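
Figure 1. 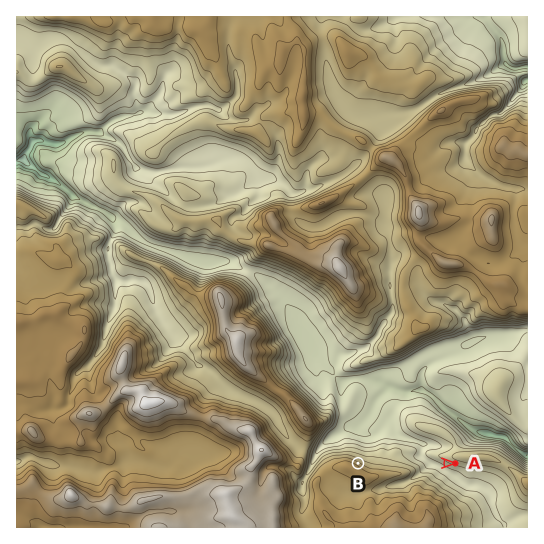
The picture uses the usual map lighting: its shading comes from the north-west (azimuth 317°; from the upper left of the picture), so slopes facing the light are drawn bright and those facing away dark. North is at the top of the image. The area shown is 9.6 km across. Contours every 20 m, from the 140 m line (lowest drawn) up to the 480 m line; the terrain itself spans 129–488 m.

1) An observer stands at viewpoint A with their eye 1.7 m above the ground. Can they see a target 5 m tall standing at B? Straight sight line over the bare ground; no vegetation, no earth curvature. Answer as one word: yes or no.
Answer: yes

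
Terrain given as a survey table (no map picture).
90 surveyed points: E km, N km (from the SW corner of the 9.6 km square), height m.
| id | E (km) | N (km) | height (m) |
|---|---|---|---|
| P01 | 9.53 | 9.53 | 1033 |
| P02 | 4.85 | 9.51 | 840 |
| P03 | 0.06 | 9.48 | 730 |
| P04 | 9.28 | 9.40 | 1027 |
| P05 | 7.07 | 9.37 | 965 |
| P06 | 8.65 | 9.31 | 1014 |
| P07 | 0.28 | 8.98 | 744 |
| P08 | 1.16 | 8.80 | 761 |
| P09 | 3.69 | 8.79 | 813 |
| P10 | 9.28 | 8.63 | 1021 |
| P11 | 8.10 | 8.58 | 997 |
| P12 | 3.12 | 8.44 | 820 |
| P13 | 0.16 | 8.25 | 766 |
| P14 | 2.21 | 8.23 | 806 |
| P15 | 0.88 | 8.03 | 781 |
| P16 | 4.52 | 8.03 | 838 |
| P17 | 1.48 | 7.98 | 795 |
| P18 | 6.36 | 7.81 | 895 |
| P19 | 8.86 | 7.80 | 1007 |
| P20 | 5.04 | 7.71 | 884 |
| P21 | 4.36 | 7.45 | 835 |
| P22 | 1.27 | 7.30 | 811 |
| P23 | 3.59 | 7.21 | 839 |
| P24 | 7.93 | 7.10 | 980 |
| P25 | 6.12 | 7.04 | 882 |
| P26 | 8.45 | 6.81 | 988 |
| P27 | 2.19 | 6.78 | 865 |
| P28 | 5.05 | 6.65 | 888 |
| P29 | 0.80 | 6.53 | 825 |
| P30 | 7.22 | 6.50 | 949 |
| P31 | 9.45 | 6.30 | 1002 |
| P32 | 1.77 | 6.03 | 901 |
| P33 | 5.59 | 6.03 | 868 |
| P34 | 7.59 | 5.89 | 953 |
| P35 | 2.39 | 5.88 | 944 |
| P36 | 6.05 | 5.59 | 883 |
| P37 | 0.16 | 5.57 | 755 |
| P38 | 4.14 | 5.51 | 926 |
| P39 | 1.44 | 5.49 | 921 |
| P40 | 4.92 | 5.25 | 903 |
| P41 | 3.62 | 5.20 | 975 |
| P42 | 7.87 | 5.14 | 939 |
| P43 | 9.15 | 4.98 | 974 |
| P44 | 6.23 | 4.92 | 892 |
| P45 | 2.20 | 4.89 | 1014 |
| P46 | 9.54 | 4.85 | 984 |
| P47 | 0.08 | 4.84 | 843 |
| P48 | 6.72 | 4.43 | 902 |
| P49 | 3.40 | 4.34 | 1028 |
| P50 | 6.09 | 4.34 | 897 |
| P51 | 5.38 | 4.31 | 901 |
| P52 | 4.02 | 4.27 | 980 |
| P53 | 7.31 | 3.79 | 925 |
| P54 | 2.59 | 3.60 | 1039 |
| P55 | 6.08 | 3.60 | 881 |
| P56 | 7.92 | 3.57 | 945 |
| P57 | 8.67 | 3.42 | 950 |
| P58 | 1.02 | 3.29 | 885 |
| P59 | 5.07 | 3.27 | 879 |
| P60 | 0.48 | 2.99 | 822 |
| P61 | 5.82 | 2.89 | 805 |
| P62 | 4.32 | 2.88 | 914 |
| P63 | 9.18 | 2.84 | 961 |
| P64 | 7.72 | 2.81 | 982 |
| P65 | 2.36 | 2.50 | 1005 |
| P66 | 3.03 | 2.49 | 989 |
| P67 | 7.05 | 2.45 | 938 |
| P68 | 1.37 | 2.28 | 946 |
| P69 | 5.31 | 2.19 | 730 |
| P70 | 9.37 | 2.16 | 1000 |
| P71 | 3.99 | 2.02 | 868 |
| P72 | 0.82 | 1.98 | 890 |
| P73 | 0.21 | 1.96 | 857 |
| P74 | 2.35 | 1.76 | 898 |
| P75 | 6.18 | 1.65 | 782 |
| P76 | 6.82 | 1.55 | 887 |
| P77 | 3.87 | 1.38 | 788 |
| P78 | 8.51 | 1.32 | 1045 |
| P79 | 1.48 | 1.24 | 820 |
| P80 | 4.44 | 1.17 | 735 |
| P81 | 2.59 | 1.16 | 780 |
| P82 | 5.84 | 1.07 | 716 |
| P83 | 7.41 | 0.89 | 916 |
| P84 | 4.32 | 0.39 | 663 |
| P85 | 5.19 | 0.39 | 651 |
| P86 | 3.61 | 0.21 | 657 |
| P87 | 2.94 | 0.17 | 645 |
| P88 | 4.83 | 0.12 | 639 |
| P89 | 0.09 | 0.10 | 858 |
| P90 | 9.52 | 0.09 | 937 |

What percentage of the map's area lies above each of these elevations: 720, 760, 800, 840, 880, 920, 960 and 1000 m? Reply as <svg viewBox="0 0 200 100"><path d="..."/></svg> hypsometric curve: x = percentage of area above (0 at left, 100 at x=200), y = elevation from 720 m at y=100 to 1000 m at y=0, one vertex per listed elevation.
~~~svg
<svg viewBox="0 0 200 100"><path d="M189 100l-9-14-14-15-24-14-25-14-34-14-29-15-32-14"/></svg>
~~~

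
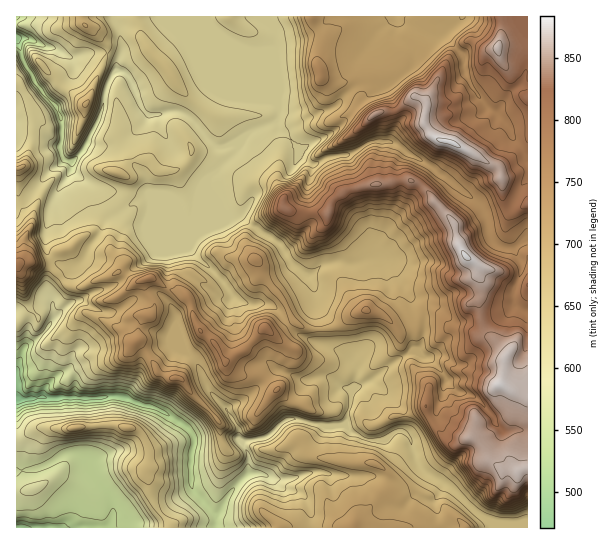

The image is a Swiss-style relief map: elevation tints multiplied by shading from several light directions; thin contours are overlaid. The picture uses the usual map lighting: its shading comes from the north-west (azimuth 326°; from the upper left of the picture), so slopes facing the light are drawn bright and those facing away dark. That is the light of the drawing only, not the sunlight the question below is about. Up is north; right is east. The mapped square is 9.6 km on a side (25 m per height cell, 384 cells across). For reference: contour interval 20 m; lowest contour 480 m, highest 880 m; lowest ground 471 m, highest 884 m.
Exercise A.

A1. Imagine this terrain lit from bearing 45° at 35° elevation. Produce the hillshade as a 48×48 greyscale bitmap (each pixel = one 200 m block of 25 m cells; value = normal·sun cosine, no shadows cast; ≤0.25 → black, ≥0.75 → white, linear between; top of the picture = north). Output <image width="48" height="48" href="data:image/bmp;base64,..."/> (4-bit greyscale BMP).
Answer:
<image width="48" height="48" href="data:image/bmp;base64,Qk32BAAAAAAAAHYAAAAoAAAAMAAAADAAAAABAAQAAAAAAIAEAAATCwAAEwsAABAAAAAAAAAAAAAAABEREQAiIiIAMzMzAERERABVVVUAZmZmAHd3dwCIiIgAmZmZAKqqqgC7u7sAzMzMAN3d3QDu7u4A////AFZ4iJmZlza93Kl0N7y6mau6qrqrnPyGaHeJmZmZhUnN3Khkasy6iaqqqqu7vtgzR5maqZqpY2vN2oh3rdy5iqqqqrvL3HECRpqqqqqXNIvNuIiJvtqYq6qqq7zMtyA1d6qqqqqFRpvdp3iau5iIqpmZq93KcwJXmKqqu6l1aazdpmeJhlZ3h3iJvdyXQBV5mZmaqql3iazcllepVVZ3iZq97bp0EUiaq4iIh3ZmZ63cpkjZeZmavM3dy7lAJXmrqpiGVFVEWd/tlDm2eZm93NypmpYBeIq7qpmZmqqZz//rUBuTWKq7qqhomHIHmZvJmbzd3u3e//2UAI51iYhmiZiamXJaqZynibzd3d3e/IUQB+pnmXZ6u6qqqnSbqstnmZmYiYiZYyAAfrVniZvMy7qqqWasyoVomWZmZlVDIgAn7FR4mb3Lu6mZmGa9p2aJqld3h2ZTMia96UWaq8qaqqmZmHnch4iJqld3d3dUVYzdtjiqqoibu6qZmIzJd3d5q1d3iIhleL3Kc1q6qHnNy6mZh5qGZ3eJvGd4iIdVisyoRK3Kl5zsmIiIZpl2d3iavHiJiHVYq7qnOe7Jiu26mHd2WKqHh3m8zJmph3eJmaulfe25rurMuXdmi7qIhnm8zIm5iJmImauVruy6u5vcqYibzLqIdXq7unq4Z3eJmap33tuXd43LqZrN26mHVomrqImmV4mYiZms7cpleM3LmZvMu6h2VnmrmKmXmpmZmt7u3LdWit25mau7qph2ZnmrvLu7qqqazv/c3HZ3nOyYmaqqqph2VYve3M77mqmb3+y8uHmZzulmeJmqmYdkNr/+yt/7q6ms7bqqmaur76Q1Z5qpmXZESf/amu7bqrvM26qqqrqt2SE2eKqpmGVUa/6omq3bq7u7uqqqqqqrcQJoebqYh2VFjf2XiZ3LqqqqqqqqqqqYUji6m7mHdlRGz/t2iKu7qqqqqqqqqqmZZHvcqpdlVVRs/8hWmaq6qqqYmpmZqqmZho78mZl2Zma//IVHq5q7u5h3mpiZqqmZic3cmrupqpz/t1RJvMvMyneKupmqqqqqmszKq8yrzO/6ZDV7zN3Nx4q7uqu6qqqqqrupmams3vxjIljO3LzMhqmaqrupq6qqqqqYeHec3IMCR77tupq7h5maqrqZu5mqqqqYdWd5hiE4ve7LqJqshouaqrqbuZmqmqmGaHd1VESc3dy6mJnOZJqZq6mqmKqqqqmHeJiImGeszLu5iJv7JKu5u5mYiruqqql2eZmqy3iru8uYd67USMy5uYiIq7qqqqllaJmsyYrMzMmId+9Em7y7uIiKy6qqqqhUeqqqqpvLzbeHivgpu5urh4esuqqqqphUi7qqqrub3YZ3mpOdypqqiHnMqqqqqphVq7qqqqqazHZoqlnbmIiah5vLqqqqqphnq6qqqqqqymZ6unmGZlaqiLy6qqqZmphmmqqqqqqqqImbulVndWrLmruqqqmZqpdWmqqqqqqqqamKuleIZp3amruqqpiaqpZGqqqqqqqqq7h5qg=="/>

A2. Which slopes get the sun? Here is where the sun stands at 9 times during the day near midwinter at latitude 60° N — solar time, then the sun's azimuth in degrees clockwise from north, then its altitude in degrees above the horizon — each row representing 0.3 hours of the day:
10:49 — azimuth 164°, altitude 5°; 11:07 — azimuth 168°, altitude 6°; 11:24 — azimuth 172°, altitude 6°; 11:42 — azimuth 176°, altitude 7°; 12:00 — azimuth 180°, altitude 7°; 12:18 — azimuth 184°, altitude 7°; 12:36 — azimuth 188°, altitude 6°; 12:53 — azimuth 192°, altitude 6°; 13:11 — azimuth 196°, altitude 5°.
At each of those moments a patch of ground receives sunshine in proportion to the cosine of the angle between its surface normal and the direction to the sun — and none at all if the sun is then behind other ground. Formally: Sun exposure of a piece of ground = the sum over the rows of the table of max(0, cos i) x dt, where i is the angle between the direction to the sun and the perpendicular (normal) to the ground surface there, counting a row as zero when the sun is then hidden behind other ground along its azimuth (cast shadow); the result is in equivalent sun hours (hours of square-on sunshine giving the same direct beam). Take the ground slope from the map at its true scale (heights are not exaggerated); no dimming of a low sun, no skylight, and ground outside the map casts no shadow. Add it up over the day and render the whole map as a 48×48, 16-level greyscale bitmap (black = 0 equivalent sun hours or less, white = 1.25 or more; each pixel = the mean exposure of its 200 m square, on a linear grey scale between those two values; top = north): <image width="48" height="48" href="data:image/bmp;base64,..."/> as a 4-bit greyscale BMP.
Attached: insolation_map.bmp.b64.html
<image width="48" height="48" href="data:image/bmp;base64,Qk32BAAAAAAAAHYAAAAoAAAAMAAAADAAAAABAAQAAAAAAIAEAAATCwAAEwsAABAAAAAAAAAAAAAAABEREQAiIiIAMzMzAERERABVVVUAZmZmAHd3dwCIiIgAmZmZAKqqqgC7u7sAzMzMAN3d3QDu7u4A////AKqYdmVURFUjVDNYlyIzMiIzMyMzQwE0VHdlVURER5QAAUM1UgASQyIzMiMhIAW/+1ZVREREaGMQAlQhAAACMiIjRDEhADr97zRWVENGmVVSFWYgAAAkMSESMzIQApxpixAUVDNXhkQzJGhhAAEAAAEiMxACWLuFV0MhMzRFQ0RDNWiUElmoaZiHQAFHiqdjM2Z0I0RCATIkM1eFi6dmUyERACNY2iMzImZ4h3eGRDI1QkUTMzVCEAAAASRbqoQyI0Z67/3LthABNGQ6cAEyAAACISWYIkMhEhIzNFZlQQABeadayyAAAQJlmpmiISMUVQAAAAAAAAAY3lBUWbd7qHQhJGpiISEmRAAAAAAAAAOe9wJRFppjIjIiEDQyAQB1VRAAAAAAAp79YBeXI3URMxMSIzIiAAV2VDUhECRDR+/pEWqHYhIhI1VCREMSAjIjM0VmM1i+64UQFIhTMgOHVURGNFIAZTITM1VmdlRZulAAFnRmRGZ2VDREZCABJUM0MVN3ZSMjVyAASHIlZmZSEkRDN1AlVGYxQ5YVZ2ZkJDISejABaWECVnZUV2ZGQ1VBA4hRRneFEUZEcwAANRA2Z5qpljRDUyMQAEZiFYYhRXZVQAAAAAMQAUerciNDJUQhAEQ1MBNlEBRYIAAAABMBIhEyESNCRnVDEsY0diM2ZDKGIAESEUEiMiAAASM0UhRUNcpnhoYQSHgxASFXZREiMyAAEiNGmHVmU5qoMQJFEUEAEQVlVBEjQyEAIjNEM0VXYVlzMxABIAAAAFdmYyFWQiIiMzMhN3QhEQEEZjIxAAAAAmMiEROal2REREVndiAAAwAAFFEQAAAAAAAQACh72nVERFVXYwAAMQEQACMAAAAAIQAAAa3FrJZURWd2QgADVQEhAAEAAAEjMhAAGuyXWHZmZXdnUhAUdwAyIhIyIhIzMyEQFpZERXiYh2iGIAA1WRAzMzMzMzMzQzMyABIAApy8upZSAAJWMkIkIjM0VEREQzM0MAAAATe8y6gwACaHUoUkITaKhmd1RDMzMQAAAAARJFMAAmdlU3dAEVZSE1RFVEMzIQAAAAAAAAAAFqtyEgAzJAAAIzIiVEQzIQAAAAAAAAAWrKYQIwExSxERIiI0MzMzIgAAE0AAAAO+2CAAExJGJnIzMiJEIlVDIhAAAEpxAEqUIAABJCNDI5IjMyIyFFREMhETVAGeuYcwAAARNEQxRXcjMiIRVUNEMyEjERAXqmIyAAETREMRZVgzMmZnYyIiIiM1dBAAAXY0MyFEVkEJkQUzI0VmMjMzMzNHdkEAABMTESNWUzBnMANCJUVjIzMzMzRFhUMQAAADQCZWcwKTIQFxRVZCMzMzMzRFQzIgAAABMjZnVAcwEhFWZWQSMzMzMzREEjMhAAAAEjZ2NAIANURFRUETMzMzM0MyIzMiEQAAA0NlRAAWd5pUVCEjMzNEREQyM0MzMhAAA1ACM4RFeaYzMiIzMzRUM0RVM0QzMhEAAAABMxIhNCATQyMzM0VDM0VmQzMzMiIQEAAjMw=="/>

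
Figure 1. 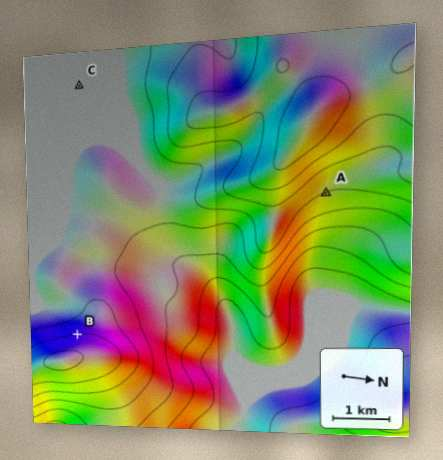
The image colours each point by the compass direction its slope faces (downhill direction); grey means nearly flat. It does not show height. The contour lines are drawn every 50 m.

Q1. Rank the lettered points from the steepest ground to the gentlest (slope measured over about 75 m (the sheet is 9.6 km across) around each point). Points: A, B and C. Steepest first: B A C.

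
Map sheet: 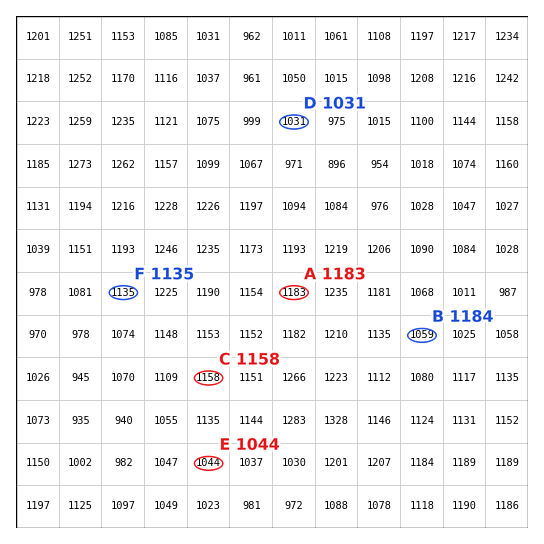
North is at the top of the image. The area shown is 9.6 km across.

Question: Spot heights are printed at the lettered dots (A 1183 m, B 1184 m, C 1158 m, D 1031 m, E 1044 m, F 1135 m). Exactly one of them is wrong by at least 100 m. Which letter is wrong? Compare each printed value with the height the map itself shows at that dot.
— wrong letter B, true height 1059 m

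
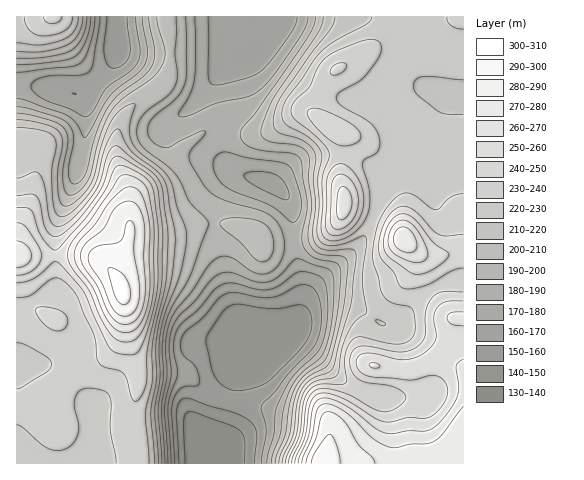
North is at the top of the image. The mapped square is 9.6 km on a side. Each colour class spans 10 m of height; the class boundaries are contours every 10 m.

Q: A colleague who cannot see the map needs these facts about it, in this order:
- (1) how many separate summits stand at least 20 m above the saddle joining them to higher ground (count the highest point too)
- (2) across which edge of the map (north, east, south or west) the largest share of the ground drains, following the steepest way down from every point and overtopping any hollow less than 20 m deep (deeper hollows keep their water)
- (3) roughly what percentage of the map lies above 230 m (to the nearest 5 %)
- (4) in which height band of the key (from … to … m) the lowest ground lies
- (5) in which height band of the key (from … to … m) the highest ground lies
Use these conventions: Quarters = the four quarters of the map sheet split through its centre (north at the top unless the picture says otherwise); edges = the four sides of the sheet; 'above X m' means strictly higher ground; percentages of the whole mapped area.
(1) Counting only tops that stand 20 m proud, the map has 6 summits.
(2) Drainage is mainly to the south: more ground falls towards that edge than towards any other.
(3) Ground above 230 m makes up about 35 % of the sheet.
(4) Between 130 and 140 m: that is the band holding the lowest ground.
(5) Between 300 and 310 m: that is the band holding the highest ground.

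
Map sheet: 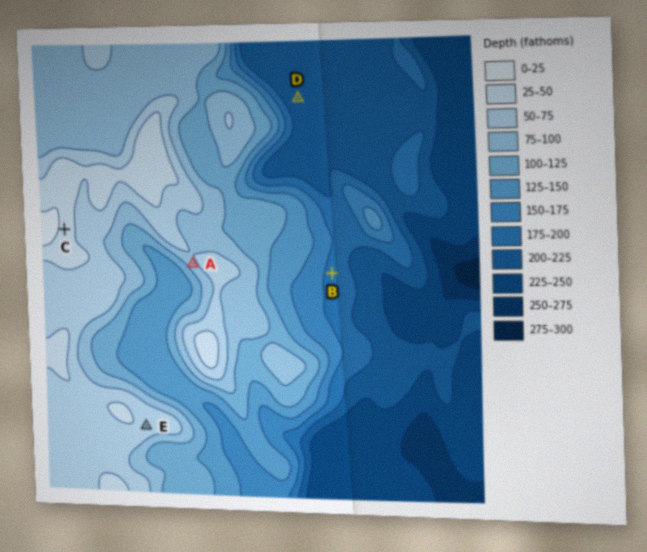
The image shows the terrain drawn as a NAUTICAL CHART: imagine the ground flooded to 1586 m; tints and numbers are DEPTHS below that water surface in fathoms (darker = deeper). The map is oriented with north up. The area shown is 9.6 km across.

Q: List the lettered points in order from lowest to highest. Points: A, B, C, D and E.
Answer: D B A E C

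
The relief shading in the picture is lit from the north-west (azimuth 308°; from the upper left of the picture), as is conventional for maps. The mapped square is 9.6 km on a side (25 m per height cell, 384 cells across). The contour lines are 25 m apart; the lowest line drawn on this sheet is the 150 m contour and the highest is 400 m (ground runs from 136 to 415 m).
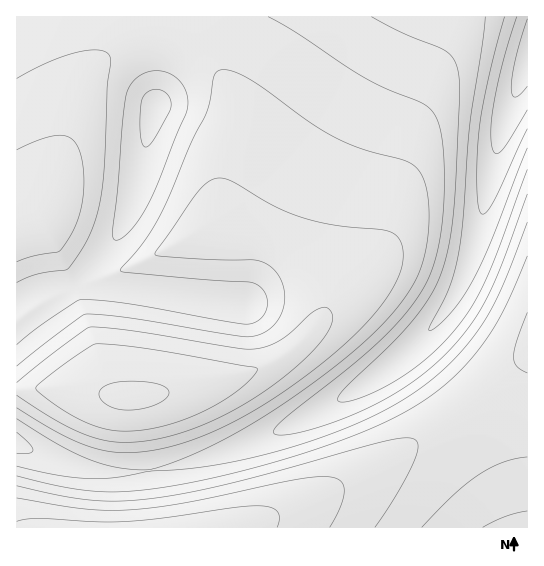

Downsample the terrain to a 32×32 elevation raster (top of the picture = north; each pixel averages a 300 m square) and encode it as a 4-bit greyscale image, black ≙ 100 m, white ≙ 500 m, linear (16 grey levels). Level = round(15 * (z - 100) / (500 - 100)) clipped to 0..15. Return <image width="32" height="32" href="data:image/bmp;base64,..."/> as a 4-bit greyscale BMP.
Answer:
<image width="32" height="32" href="data:image/bmp;base64,Qk12AgAAAAAAAHYAAAAoAAAAIAAAACAAAAABAAQAAAAAAAACAAATCwAAEwsAABAAAAAAAAAAAAAAABEREQAiIiIAMzMzAERERABVVVUAZmZmAHd3dwCIiIgAmZmZAKqqqgC7u7sAzMzMAN3d3QDu7u4A////ALu7u7u7vMzLu7qqmZmIiHe6qqqqqqu7u7u7qqmZmIiImZiIiImZmqq7uqqqmZmIiIh3d4iIiIiZmqqqqpmZmIh3d4iIiId3eIiZqqqZmZmYd4iZqpmYh3d3eImZmZmZmXiaq7u6qpiHdmd4iZmZmZmaq7u7u7uqmHdmZniJmZmZqru7u7u7uqmYdmVmeJmZmZq7u7u7u7uqqYdmVWeImZmJqru7u7qqqqqYdmVWeImZiJqqqqqqmZmqqYh2VWeJmXiJmZmZmIiImamYh2VWeJl3eIiIiHd3d4mZmYhlVWeJd3d3d3d3d3eJmZmYdlVXiXd3d3d3d4iIiZmZmYdlVnmIiHd4iIiIiJmZmZmHZUV4mZh3d4mZmZmZmZmZiGVFaJmYh3eImZmZmZmIiIh1RGeZmYdmeJmZmYiIiIiIdURXmZmHZniJmZiIiIiIiHVERpmZh2ZniIiIiIiIiIh2Q0WZmYd2Z4iIiIiIiIiHdkM1mZmIdmZ4iIiIiIh3d3ZDNIiIiHZmeIiIiIh3d3d2QzOIiIh2VneIiIh3d3d3ZlMjiIiIdlZniIiHd3d3d2ZTIoiIiHZmd4iHd3d3d2ZmVCJ4iIh3d3d4d3d3d2ZmZlQyd3iId3d3d3d3d2ZmZmZUMnd3d3d3d3d3d3ZmZmZlVDJ3d3d3d3d3d3ZmZmZVVVVC"/>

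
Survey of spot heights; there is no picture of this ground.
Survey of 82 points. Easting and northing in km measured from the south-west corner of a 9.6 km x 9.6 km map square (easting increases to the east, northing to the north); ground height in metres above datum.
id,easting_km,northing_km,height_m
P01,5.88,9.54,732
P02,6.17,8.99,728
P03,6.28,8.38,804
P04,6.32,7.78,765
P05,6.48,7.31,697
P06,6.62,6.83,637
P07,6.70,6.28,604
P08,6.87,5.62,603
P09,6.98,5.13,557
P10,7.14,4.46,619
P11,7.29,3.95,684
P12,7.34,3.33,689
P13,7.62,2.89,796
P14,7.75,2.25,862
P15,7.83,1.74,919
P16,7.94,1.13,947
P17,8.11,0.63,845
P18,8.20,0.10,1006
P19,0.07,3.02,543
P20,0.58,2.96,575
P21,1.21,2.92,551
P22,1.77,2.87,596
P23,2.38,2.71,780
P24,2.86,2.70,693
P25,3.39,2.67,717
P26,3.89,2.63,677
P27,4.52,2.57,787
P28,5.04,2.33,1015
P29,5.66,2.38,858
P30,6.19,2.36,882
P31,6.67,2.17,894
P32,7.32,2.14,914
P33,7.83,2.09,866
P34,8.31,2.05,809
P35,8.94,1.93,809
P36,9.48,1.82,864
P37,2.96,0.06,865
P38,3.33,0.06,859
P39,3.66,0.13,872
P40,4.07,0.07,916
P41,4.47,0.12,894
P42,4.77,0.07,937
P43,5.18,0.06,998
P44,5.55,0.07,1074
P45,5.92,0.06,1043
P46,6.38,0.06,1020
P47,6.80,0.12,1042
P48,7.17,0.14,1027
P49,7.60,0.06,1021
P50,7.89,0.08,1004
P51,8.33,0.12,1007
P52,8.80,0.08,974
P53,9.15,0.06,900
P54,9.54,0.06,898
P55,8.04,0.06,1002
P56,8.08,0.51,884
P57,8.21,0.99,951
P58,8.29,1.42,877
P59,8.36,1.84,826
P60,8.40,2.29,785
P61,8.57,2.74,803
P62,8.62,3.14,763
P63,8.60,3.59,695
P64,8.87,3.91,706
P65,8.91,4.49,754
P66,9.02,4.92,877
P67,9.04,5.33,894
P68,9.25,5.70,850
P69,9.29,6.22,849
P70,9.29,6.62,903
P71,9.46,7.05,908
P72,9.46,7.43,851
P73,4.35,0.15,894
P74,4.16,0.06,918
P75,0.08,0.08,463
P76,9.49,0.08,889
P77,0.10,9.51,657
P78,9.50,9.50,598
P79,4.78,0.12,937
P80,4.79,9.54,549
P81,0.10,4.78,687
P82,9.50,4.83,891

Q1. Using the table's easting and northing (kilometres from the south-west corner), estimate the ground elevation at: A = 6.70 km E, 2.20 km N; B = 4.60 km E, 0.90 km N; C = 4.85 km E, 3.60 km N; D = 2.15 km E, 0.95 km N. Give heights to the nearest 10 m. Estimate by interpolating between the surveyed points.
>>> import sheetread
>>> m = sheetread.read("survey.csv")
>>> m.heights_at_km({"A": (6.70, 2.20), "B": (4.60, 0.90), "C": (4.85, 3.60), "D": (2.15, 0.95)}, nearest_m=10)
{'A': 890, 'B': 910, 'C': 670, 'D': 640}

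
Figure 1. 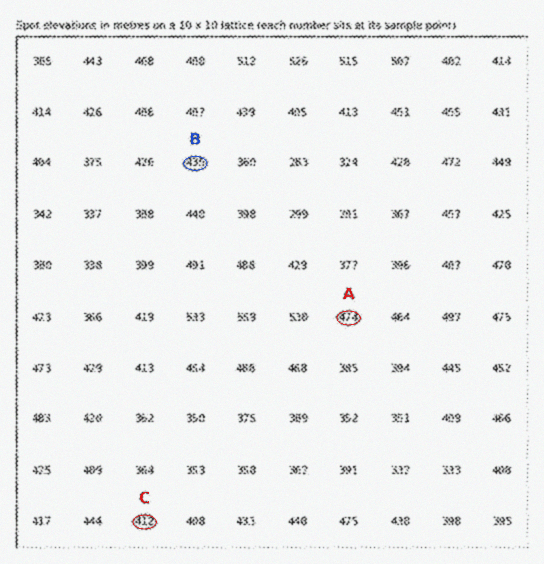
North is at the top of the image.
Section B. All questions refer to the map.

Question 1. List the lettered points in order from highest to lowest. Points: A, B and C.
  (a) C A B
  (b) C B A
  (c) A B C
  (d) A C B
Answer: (c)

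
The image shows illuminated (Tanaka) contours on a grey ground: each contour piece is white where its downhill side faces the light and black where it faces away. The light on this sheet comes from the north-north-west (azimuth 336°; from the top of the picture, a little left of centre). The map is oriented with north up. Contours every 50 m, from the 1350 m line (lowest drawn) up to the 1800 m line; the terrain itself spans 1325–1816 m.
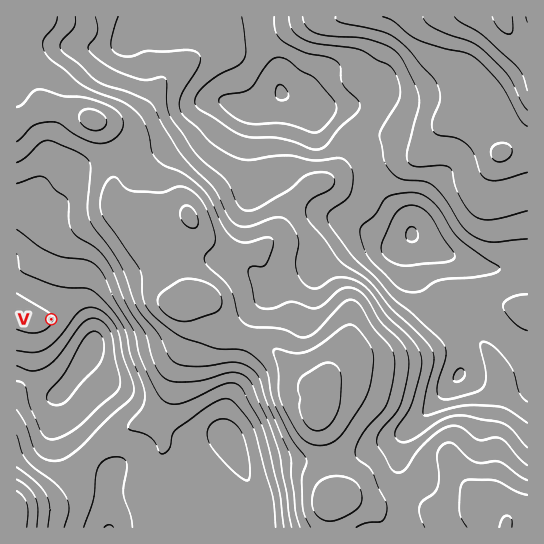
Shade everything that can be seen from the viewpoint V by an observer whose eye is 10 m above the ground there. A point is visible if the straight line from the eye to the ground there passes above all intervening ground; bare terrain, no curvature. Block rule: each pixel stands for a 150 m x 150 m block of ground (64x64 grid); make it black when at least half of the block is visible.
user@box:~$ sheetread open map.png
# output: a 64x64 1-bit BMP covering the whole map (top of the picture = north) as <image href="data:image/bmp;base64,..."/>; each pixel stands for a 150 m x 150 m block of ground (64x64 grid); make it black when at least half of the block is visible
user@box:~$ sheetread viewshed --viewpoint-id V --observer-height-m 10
<image width="64" height="64" href="data:image/bmp;base64,Qk0+AgAAAAAAAD4AAAAoAAAAQAAAAEAAAAABAAEAAAAAAAACAAATCwAAEwsAAAIAAAAAAAAA////AAAAAAAAA4AAfAAAAAADAAB8AAAA/AMAAHwAAAD/AwAAfgAAAP+DAAB/AAAA/4EAAH+AAAD/gYAAP4AAAP+AgAA/AAAA/4AAABwAAAD/wAAAAAAAAP/gAAAQAAAA//gAABAAAAD//gAAGAAAAP//gAAwAAAA///AADAAAAD//8AAIAAAAMf/wAAAAAAAA//AAAAAAAAB/8AAAAAAAAD/4AAAAAAAAH/gAAAAAAAAP/AAAAAAAAA/8AAAAAAAAB/wAAAAAAAAH/AAAAAAADw/8AAAAAAAPn/wAAAAAAD//+AAAAAAAP//wAAAAAAA//+AAAAAAAD//4AAAAAAAP//AAAAAAAA//8AAAAAAAB//gAAAAAAAH/+AAAAAAAA//wAAAAAAAD/+AAAAAAAAPP4AAAAAAAAAPAAAAAAAAAA4AAAAAAAAABAAAAAAAAAAAAAAAAAAAAAAAAAAAAAAIAAAAAAAAAAwAAAAAAAAADgAAAAAAAAAOAAAAAAAAAA/gAAAAAAAAD/4AAAAAAAAP/wAAAAAAAAf8AAAAAAAAA8AAAAAAAAAAAAAAAAAAAAAAAAAAAAAAAAAAAAAAAAAAAAAAAAAAAAAAAAAAAAAAAAAAAAAAAAAAAAAAAAAAAAAAAAAAAAAAAAAAAAAAAAAAAAAAAAAAAAAAAAAAAAAAAAAAAAAAAAAA=="/>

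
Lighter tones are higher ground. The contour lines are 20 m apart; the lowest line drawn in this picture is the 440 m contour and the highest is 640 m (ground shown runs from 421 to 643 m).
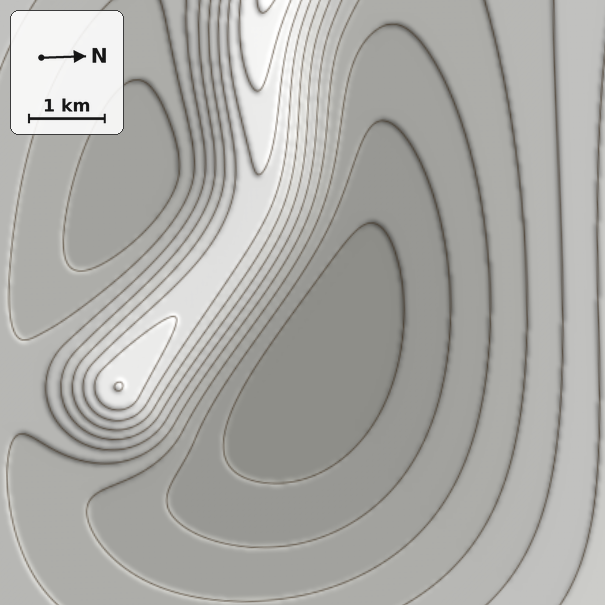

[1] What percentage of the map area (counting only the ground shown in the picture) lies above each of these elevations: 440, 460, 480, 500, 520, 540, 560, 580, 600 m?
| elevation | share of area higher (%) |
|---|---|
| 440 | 92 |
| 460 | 81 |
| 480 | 62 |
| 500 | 40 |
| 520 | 25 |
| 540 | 14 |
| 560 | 10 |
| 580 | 7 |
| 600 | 3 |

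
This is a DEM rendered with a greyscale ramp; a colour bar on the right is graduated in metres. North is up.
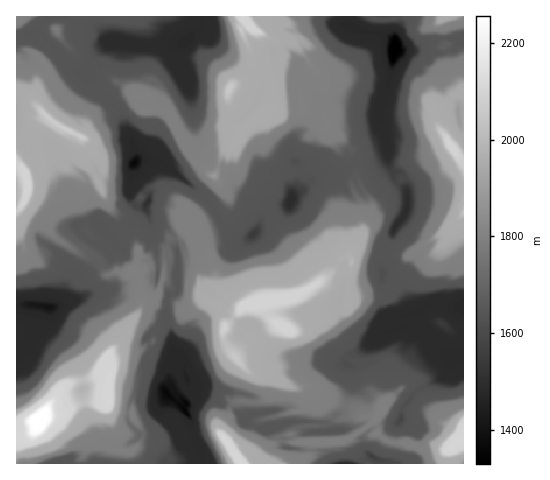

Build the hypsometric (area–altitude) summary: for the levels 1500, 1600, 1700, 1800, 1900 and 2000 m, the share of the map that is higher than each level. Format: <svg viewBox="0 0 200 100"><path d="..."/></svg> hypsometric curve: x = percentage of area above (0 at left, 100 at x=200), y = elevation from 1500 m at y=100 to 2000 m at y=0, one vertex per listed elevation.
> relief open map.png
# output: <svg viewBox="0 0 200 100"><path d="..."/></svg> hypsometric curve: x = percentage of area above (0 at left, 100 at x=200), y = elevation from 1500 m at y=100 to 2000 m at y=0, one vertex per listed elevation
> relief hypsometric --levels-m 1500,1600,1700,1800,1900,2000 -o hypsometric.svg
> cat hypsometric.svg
<svg viewBox="0 0 200 100"><path d="M176 100l-12-20-60-20-47-20-11-20-34-20"/></svg>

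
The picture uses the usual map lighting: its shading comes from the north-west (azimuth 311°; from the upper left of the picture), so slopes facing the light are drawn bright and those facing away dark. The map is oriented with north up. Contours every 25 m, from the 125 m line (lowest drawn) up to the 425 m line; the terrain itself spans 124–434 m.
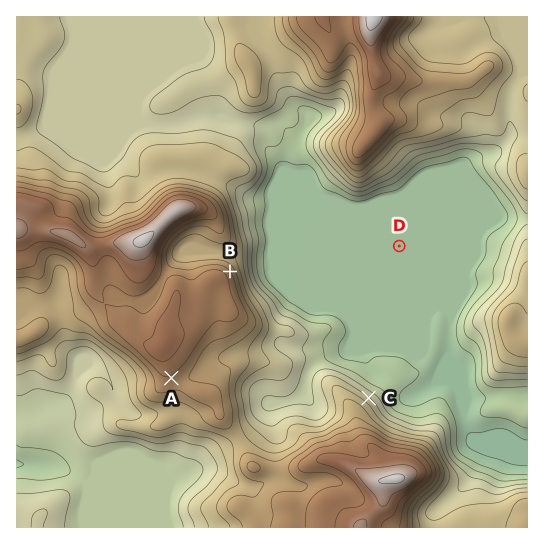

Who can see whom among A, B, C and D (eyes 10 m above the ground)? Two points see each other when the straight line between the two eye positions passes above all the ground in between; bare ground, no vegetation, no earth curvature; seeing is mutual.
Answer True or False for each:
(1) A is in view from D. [False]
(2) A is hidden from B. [True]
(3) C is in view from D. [True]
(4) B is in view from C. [True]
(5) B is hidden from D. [False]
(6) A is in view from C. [False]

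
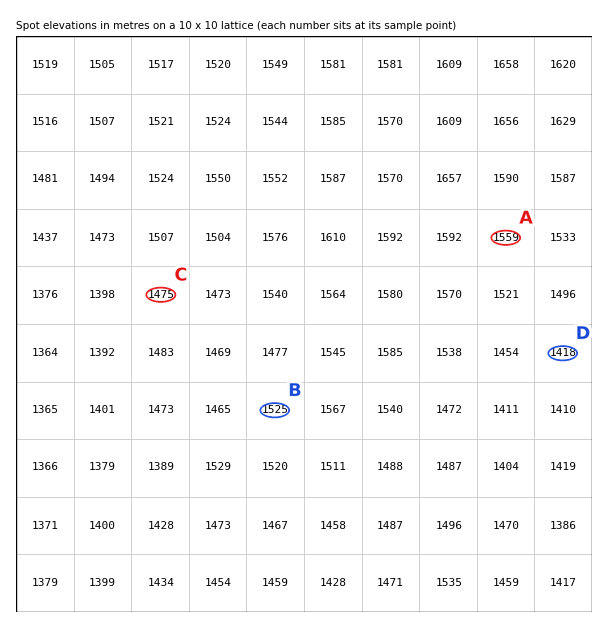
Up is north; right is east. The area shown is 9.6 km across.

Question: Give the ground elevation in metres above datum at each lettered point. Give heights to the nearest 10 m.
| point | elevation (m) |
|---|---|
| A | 1560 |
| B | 1530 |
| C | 1480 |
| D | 1420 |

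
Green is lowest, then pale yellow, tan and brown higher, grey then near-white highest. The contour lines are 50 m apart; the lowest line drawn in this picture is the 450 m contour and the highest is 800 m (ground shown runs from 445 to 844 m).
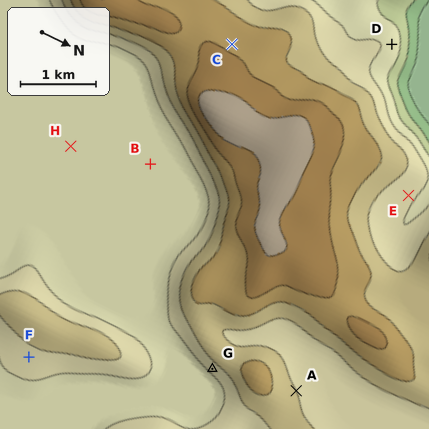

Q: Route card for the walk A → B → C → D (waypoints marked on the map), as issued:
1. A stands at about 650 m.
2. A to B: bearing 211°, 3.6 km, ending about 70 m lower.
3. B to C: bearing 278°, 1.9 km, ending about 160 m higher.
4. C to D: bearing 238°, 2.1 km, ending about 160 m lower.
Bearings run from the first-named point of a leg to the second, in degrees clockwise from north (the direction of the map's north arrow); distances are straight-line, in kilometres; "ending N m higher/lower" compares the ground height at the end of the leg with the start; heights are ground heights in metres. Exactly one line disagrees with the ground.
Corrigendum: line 4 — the bearing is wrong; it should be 334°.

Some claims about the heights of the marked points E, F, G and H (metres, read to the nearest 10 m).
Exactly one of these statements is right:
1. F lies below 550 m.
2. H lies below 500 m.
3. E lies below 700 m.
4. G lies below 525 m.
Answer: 3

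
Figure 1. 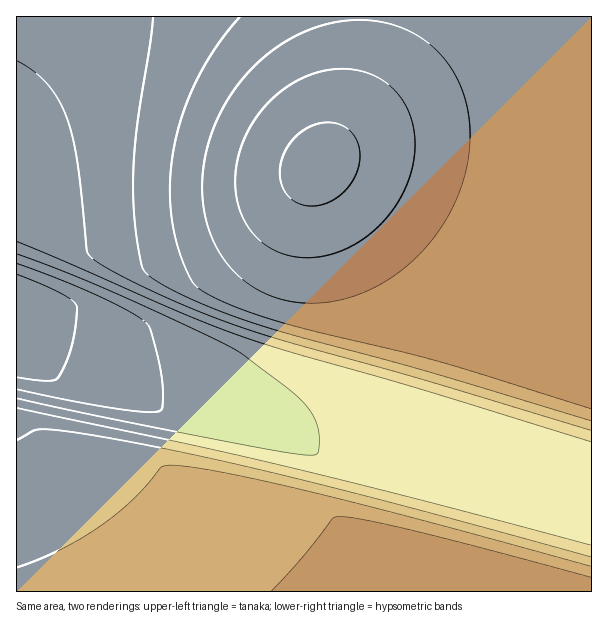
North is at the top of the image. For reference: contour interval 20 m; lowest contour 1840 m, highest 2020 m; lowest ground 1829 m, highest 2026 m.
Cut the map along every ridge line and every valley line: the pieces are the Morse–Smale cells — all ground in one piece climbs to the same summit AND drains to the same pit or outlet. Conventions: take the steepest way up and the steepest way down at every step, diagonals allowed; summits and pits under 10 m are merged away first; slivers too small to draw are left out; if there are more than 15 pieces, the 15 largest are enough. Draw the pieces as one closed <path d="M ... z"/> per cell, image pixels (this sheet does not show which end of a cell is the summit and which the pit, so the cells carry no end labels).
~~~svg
<path d="M591 16l-574 0-1 325 37 25 45 20 48 17 108 31 39 2 42-6 67-15 29 0 63 15 90 27 7 0z"/><path d="M17 342l0 250 575-1-1-134-7 0-90-27-63-15-29 0-67 15-42 6-39-2-89-25-67-23-45-20z"/>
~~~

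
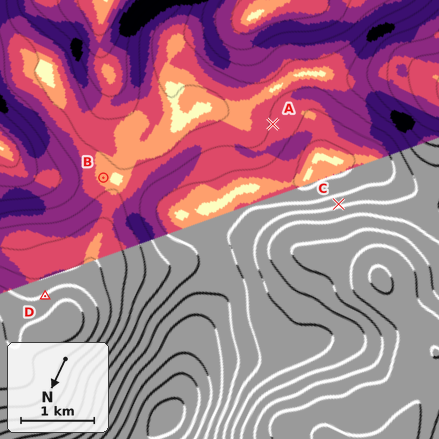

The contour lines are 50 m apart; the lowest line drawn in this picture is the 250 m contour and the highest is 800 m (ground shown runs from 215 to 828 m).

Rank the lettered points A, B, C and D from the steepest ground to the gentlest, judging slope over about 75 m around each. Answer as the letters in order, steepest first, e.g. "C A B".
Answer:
C D A B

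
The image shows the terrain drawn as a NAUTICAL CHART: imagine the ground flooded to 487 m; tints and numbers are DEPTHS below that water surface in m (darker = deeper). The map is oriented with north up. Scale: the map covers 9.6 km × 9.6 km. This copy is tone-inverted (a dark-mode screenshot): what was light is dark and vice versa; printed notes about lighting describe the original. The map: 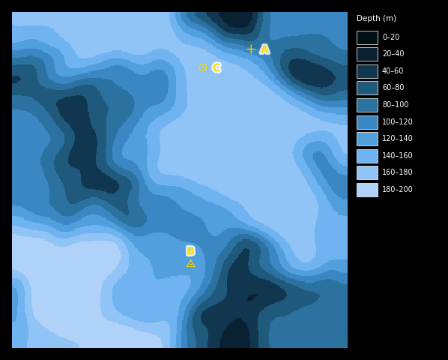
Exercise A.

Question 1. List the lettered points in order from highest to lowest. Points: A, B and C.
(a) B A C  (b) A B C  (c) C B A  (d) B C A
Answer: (b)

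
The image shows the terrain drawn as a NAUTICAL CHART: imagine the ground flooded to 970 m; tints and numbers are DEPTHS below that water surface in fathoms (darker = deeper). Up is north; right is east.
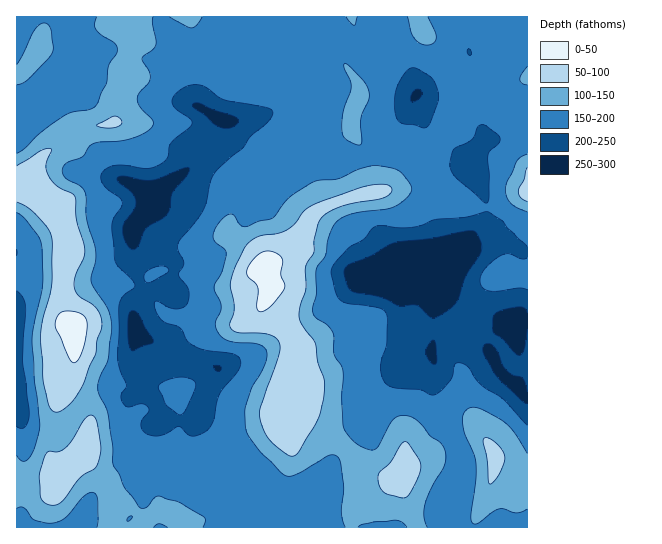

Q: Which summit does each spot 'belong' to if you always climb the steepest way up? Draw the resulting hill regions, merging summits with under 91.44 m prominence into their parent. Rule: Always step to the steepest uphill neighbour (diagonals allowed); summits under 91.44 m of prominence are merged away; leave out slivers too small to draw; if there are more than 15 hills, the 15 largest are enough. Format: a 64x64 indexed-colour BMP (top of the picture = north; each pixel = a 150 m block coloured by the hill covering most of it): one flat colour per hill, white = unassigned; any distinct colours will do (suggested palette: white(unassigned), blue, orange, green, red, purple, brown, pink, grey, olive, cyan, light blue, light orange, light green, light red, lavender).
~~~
<image width="64" height="64" href="data:image/bmp;base64,Qk12CAAAAAAAAHYAAAAoAAAAQAAAAEAAAAABAAQAAAAAAAAIAAATCwAAEwsAABAAAAAAAAAA////ALR3HwAOf/8ALKAsACgn1gC9Z5QAS1aMAMJ34wB/f38AIr28AM++FwDox64AeLv/AIrfmACWmP8A1bDFACIiIiIiIiIiIiIiIiIiIhERERERERERERERERREREREIiIiIiIiIiIiIiIiIiIiERERERERERERERERFEREREQiIiIiIiIiIiIiIiIiIiEREREREREREREREREURERERCIiIiIiIiIiIiIiIiIhERERERERERERERERERREREREIiIiIiIiIiIiIiIiIRERERERERERERERERERFEREREQiIiIiIiIiIiIiIiIRERERERERERERERERERERRERERCIiIiIiIiIiIiIiIRERERERERERERERERERERFEREREIiIiIiIiIiIiIiIhEREREREREREREREREREREUREREQiIiIiIiIiIiIiIiERERERERERERERERERERERRERERCIiIiIiIiIiIiIiERERERERERERERERERERERFEREREIiIiIiIiIiIiIiIRERERERERERERERERERERFEREREQiIiIiIiIiIiIiIhEREREREREREREREREREREURERERCIiIiIiIiIiIiIiEREREREREREREREREREREUREREREIiIiIiIiIiIiIiIhERERERERERERERERERERREREREQiIiIiIiIiIiIiIiERERERERERERERERERERRERERERCIiIiIiIiIiIiIiIRERERERERERERERERERFEREREREIiIiIiIiIiIiIiIiERERERERERERERERERFEREREREQiIiIiIiIiIiIiIiIREREREREREREREREREUREREREQiIiIiIiIiIiIiIiIiERERERERERERERERERREREREIiIiIiIiIiIiIiIiIiIREREREREREREREREREUREREIiIiIiIiIiIiIiIiIhEREREREREREREREREREUREREQiIiIiIiIiIiIiIiIRERERERERERERERERERERREREQiIiIiIiIiIiIiIiIREREREREREREREREREREiJERERCIiIiIiIiIiIiIiEREREREREREREREREREREiIiIiIiIiIiIiIiIiIiIhERERERERERERERERERERESIiIiIiIiIiIiIiIiIiIiERERERERERERERERERERERIiIiIiIiIiIiIiIiIiIiIREREREREREREREREREREREiIiIiIiIiIiIiIiIiIiIhERERERERERERERERERERESIiIiIiIiIiIiIiIiIiIiIRERERERERERERERERERERIiIiIiIiIiIiIiIiIiIiIiEREREREREREREREREREREiIiIiIiIiIiIiIiIiIiIiIiERERERERERERERERERIiIiIiIiIiIiIiIiIiIiIiIiIhERERERERERERERESIiIiIiIiIiIiIiIiIiIiIiIiIiEREREREREREREREREiIiIiIiIiIiIiIiIiIiIiIiIiIREREREREREREREREREiIiIiIiIiIiIiIiIiIiIiIiEREREREREREREREREREREREiMyIiIiIiIiIiIiIiIhERERERERERERERERERERERERETMzMiMyIiIiIiIiIhERERERERERERERERERERERERERETMzMzIiIiIiIiIiEREREREREREREREREREREREREREREzMzMiIiIiIiIiIRERERERERERERERERERERERERERERMzMyIiIiIiIiIiEREREREREREREREREREREREREREREzMzIiIiIiIiIiIhERERERERERERERERERERERERERETMzMiIiIiIiIiIiERERERERERERERERERERERERERERMzMyIiIiIiIiIiIhERERERERERERERERERERERERERMzMzIiIiIiIiIiIiIREREREREREREREREREREREREREzMzMiIiIiIiIiIiIiIREREREREREREREREREREREREzMzMyIiIiIiIiIiIiIiERERERERERERERERERERERETMzMzIiIiIiIiIiIiIiIhERERERERERERERERERERETMzMzMiIiIiIiIiIiIiIiIRERERERERERERERERERETMzMzMyIiIiIiIiIiIiIiIhERERERERERERERERERETMzMzMzIiIiIiIiIiIiIiIiIRERERERERERERERERETMzMzMzMiIiIiIiIiIiIiIiIiEREREREREREREREREzMzMzMzMyIiIiIiIiIiIiIiIiIiIhERERERERERERETMzMzMzMzIiIiIiIiIiIiIiIiIiIiIiIRERERERERETMzMzMzMzMiIiIiIiIiIiIiIiIiIiIiIiERERERERERMzMzMzMzMyIiIiIiIiIiIiIiIiIiIiIiIhEREREREREzMzMzMzMzIiIiIiIiIiIiIiIiIiIiIiIiIRERERERERMzMzMzMzMiIiIiIiIiIiIiIiIiIiIiIiIiERERERERERMzMzMzMyIiIiIiIiIiIiIiIiIiIiIiIiIRERERERERETMzMzMzIiIiIiIiIiIiIiIiIiIiIiESIRERERERERERETMzMzMiIiIiIiIiIiIiIiIiIiIhEREREREREREREREREzMzMyIiIiIiIiIiIiIiIiIiIiEREREREREREREREREzMzMzIiIiIiIiIiIiIiIiIiIiERERERERERERERERETMzMzMiIiIiIiIiIiIiIiIiIiIRERERERERERERERETMzMzMyIiIiIiIiIiIiIiIiIiIhERERERERERERERERMzMzMz"/>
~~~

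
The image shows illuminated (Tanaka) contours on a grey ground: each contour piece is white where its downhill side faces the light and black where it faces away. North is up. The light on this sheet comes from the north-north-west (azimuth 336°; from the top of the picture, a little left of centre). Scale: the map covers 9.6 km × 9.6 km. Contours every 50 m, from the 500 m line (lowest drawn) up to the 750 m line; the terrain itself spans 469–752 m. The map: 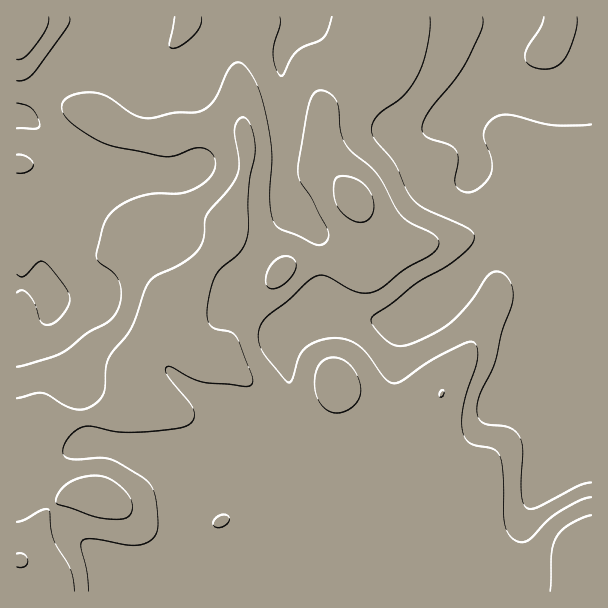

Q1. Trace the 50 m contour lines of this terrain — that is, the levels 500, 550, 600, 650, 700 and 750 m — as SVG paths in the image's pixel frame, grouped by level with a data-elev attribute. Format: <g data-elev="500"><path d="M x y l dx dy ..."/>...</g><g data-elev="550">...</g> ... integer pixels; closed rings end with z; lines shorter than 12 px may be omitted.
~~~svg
<g data-elev="500"><path d="M591 124l-37 1-42-10-8 0-7 1-9 7-4 11 0 6 8 22 0 8-3 7-7 9-9 6-8 0-7-4-3-8 3-19-2-10-7-6-23-8-3-5-1-6 8-16 25-30 11-18 15-32 2-7 0-6"/><path d="M544 17l-3 10-14 21-2 9 1 5 4 3 6 3 9 1 12-3 9-9 9-24 2-16"/></g><g data-elev="550"><path d="M591 482l-13 4-41 21-6 2-4-1-3-4-3-9 2-45-3-13-4-5-6-4-24-4-5-2-3-5-1-9 2-10 15-33 8-33 11-30 0-9-1-8-3-6-5-5-7-3-6 2-6 6-15 23-18 19-15 11-26 12-10 2-9-2-12-9-8-12-1-5 3-3 19-13 21-17 32-18 13-10 12-11 3-7-1-6-5-5-42-19-12-8-7-11-12-26-19-23-4-9 0-7 5-9 27-21 14-20 5-13 4-15 3-17 0-13"/><path d="M17 274l4 3 3-1 14-14 6 0 7 7 15 19 4 8 0 6-4 8-7 9-8 5-6 1-4-4-6-17-6-9-6-5-6 2"/><path d="M17 103l9 2 6 3 5 8 3 9-4 4-19-1"/><path d="M332 17l-4 13-4 7-5 4-14 5-8 5-6 8-7 15-3 2-5-8-3-14 1-10 6-18 0-9"/></g><g data-elev="600"><path d="M591 497l-12 4-22 12-30 28-9 1-8-6-4-6-2-9-1-45-3-20-7-7-23-6-5-5-3-7 0-12 2-15 13-45 0-11-1-4-3-2-8 1-25 12-38 26-7 2-5-1-6-4-22-30-9-6-9-3-9-1-11 1-10 4-8 4-7 9-6 22-3 4-5-2-18-21-5-9-3-9 0-9 2-8 7-9 20-15 23-21 7-4 6 0 30 16 9 2 9-1 11-5 24-19 25-14 6-6 1-6-6-8-22-11-9-6-7-10-18-33-29-27-7-15-2-24-3-7-6-7-9-4-4 1-3 3-5 9-11 68 2 11 11 15 16 31 2 6-1 5-5 5-6 1-40-18-4-8-3-12 2-54-6-40-5-18-6-14-7-12-8-6-6 0-4 5-13 27-5 8-8 6-7 3-21 1-23 5-10 0-12-5-24-17-14-4-18 2-11 7-2 4 0 5 5 9 14 11 21 13 15 4 48 10 11-1 18-8 9 0 6 2 4 5 2 6 0 6-6 12-17 11-13 4-23-1-13 3-18 7-13 9-9 13-7 30 2 6 15 11 6 10 2 17-5 14-8 9-21 11-25 20-12 5-33 9"/><path d="M17 173l10-1 5-3 1-4-1-4-3-3-6-3-6 0"/><path d="M17 81l9-2 9-7 32-45 3-6 0-4"/><path d="M175 17l-6 27 1 3 3 1 10-4 12-10 5-8 1-9"/></g><g data-elev="650"><path d="M89 591l-2-21-6-22 1-6 2-3 6 0 41 6 9 0 7-2 7-6 3-6 1-9-1-18-3-13-6-9-31-20-13-4-29 1-10-3-2-3 0-4 6-12 8-7 9-4 9 1 21 5 16 0 42-3 15-5 5-5 0-9-5-8-22-27-2-6 3-3 24 13 12 3 42 5 5-2 2-2-2-9-14-36-6-6-15-3-4-2-4-6-1-7 3-21 5-17 6-7 19-17 5-7 3-9 1-50 6-37-3-19-6-11-3-2-4 2-4 9 0 7 4 26-2 13-8 15-22 26-2 6-1 15-3 9-5 7-9 8-12 7-19 9-7 6-5 9-13 38-23 30-2 9-1 22-5 9-10 8-10 3-14-4-18-11-6-2-7 0-18 5"/><path d="M215 527l4 1 6-3 4-4-1-5-6-1-6 3-3 4z"/><path d="M591 515l-9 3-13 7-8 6-5 6-5 17-1 37"/><path d="M334 413l10-1 9-5 6-8 2-9-3-12-7-12-9-7-9-2-7 2-6 5-4 8-1 11 1 10 4 10 6 6z"/><path d="M439 396l2 1 2-1 1-4-1-2-3 2z"/><path d="M270 288l5 1 5-2 11-10 5-11-1-5-2-3-5-2-6 1-6 3-5 4-4 8-1 7 1 6z"/><path d="M358 222l8-1 6-7 2-10-3-10-6-9-8-5-10-4-9 1-3 3-1 8 2 16 9 12z"/><path d="M17 59l4 0 5-3 10-12 11-16 2-11"/></g><g data-elev="700"><path d="M74 591l-1-12-3-10-17-32-4-27-2-1-5 1-16 9-9 3"/><path d="M111 519l11 0 6-2 4-5 0-6-1-7-5-7-9-9-9-5-13-2-18 3-13 7-7 11-1 4 2 3 35 12z"/></g><g data-elev="750"><path d="M17 567l7 0 4-6-4-7-7 0"/></g>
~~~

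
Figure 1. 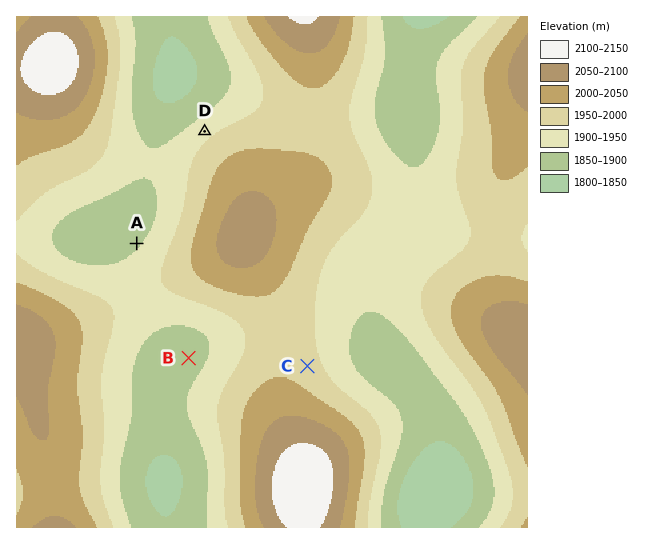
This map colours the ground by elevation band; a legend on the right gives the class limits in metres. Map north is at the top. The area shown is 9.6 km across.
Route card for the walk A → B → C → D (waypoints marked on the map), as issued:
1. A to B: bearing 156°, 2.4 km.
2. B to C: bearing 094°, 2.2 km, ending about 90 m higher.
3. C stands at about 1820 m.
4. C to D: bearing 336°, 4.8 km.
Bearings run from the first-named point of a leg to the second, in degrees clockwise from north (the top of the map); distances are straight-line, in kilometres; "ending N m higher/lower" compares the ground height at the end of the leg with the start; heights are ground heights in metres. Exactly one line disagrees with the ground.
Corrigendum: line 3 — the height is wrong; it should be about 1970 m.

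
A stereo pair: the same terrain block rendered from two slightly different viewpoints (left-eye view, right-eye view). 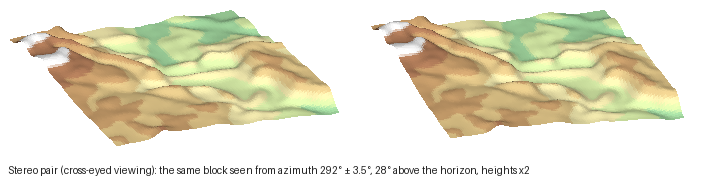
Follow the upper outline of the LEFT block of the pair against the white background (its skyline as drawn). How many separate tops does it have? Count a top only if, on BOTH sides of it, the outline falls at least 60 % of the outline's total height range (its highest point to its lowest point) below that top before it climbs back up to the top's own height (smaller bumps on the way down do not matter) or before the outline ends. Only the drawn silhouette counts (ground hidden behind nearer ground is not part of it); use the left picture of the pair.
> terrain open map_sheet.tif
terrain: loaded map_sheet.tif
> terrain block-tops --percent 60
0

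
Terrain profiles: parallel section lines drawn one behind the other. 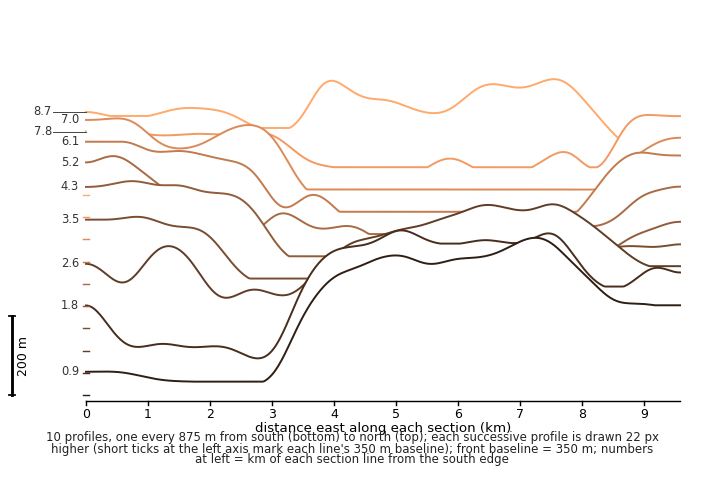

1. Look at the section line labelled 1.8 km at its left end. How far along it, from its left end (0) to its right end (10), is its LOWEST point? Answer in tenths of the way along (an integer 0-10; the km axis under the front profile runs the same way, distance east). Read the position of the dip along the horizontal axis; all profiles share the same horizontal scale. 3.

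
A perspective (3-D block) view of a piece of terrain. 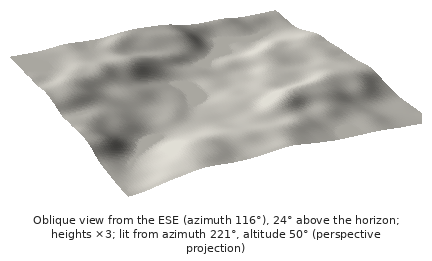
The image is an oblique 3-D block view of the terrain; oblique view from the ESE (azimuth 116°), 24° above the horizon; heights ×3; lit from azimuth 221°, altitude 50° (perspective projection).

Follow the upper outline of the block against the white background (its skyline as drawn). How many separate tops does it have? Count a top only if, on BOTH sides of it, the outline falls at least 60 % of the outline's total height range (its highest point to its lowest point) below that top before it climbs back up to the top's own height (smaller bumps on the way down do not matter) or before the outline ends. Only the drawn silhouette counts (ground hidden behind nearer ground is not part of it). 0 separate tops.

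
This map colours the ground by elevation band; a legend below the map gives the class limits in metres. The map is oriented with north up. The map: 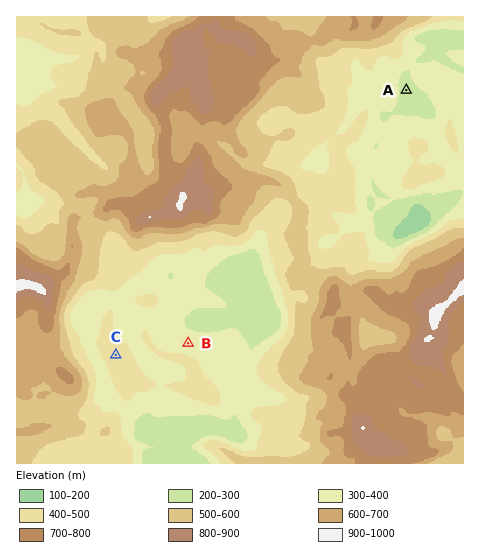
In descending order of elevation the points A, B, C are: C B A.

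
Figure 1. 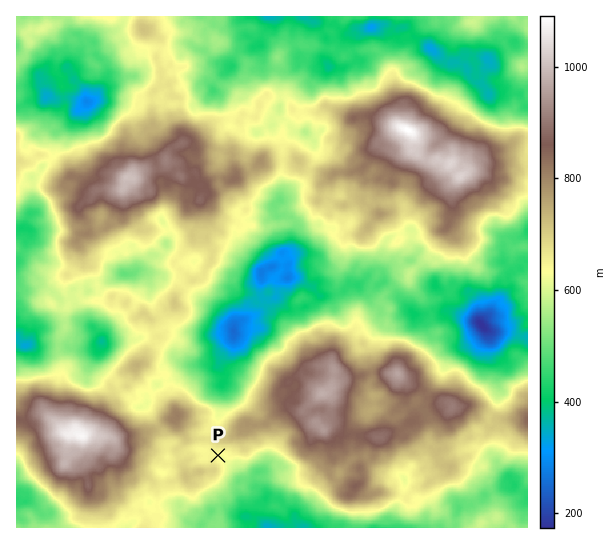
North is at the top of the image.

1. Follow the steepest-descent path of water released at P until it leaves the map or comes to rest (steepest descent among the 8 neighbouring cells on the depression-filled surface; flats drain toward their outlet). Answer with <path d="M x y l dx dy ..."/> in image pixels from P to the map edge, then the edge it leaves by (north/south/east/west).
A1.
<path d="M218 455l3 2 17 17 0 7 7 0 5 5 5 1 4 4 4 0 3 3 0 5-5 6 0 1 1 1 0 12 5 8"/>
exit: south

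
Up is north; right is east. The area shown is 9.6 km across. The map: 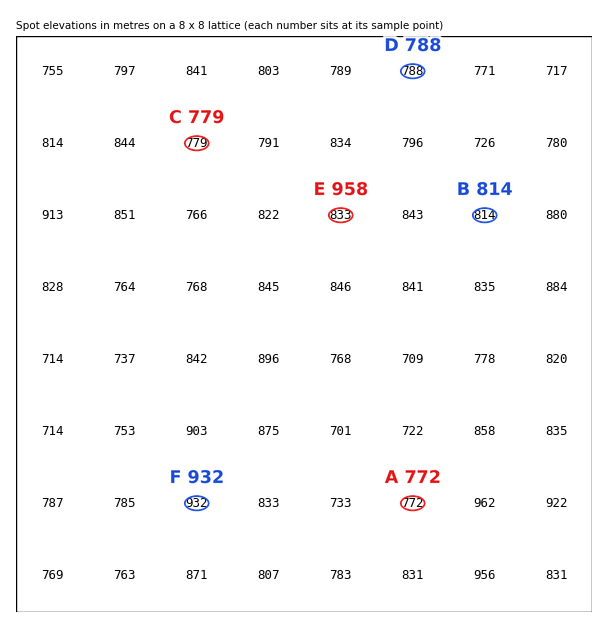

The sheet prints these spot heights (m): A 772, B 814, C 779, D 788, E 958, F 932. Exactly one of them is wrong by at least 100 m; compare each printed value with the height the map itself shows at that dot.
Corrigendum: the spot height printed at E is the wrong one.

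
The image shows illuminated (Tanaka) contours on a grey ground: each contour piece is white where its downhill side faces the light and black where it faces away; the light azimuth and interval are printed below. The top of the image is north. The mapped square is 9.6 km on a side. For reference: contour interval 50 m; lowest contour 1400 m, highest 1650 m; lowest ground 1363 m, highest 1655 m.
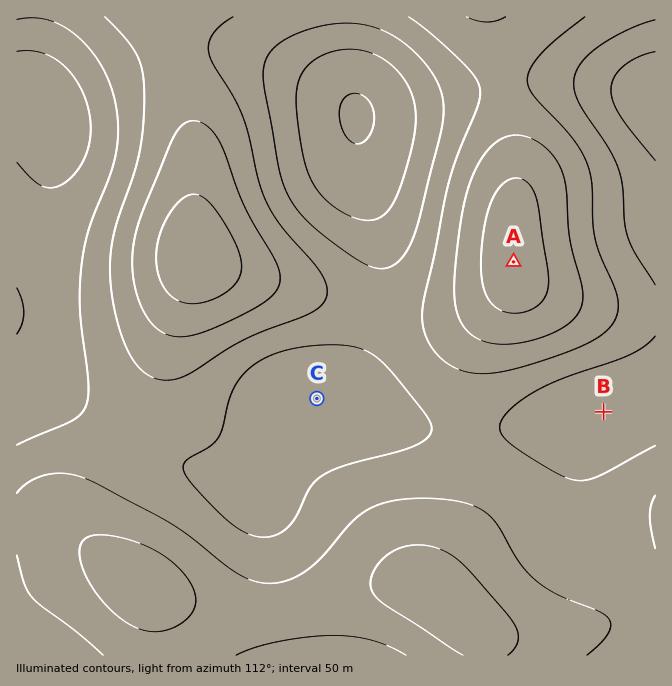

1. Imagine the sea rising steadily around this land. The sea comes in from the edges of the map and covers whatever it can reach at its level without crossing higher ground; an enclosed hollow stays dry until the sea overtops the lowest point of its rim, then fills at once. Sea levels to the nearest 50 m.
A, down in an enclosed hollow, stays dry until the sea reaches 1500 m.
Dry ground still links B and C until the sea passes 1550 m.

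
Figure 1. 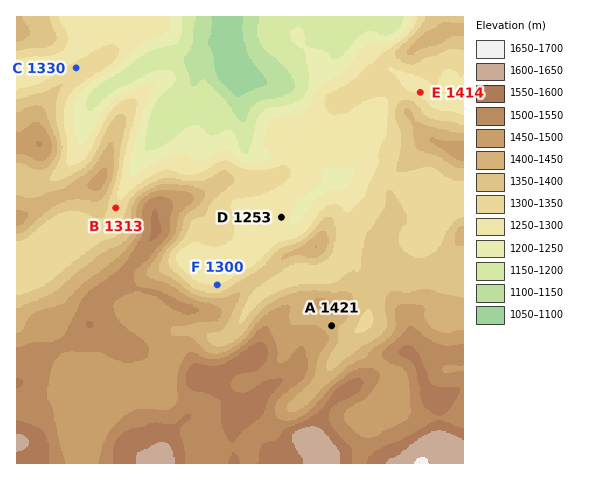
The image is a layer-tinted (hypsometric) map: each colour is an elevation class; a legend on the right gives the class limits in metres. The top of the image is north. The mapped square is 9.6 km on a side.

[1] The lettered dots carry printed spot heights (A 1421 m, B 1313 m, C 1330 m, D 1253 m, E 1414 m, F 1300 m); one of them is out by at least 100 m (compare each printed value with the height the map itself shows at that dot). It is E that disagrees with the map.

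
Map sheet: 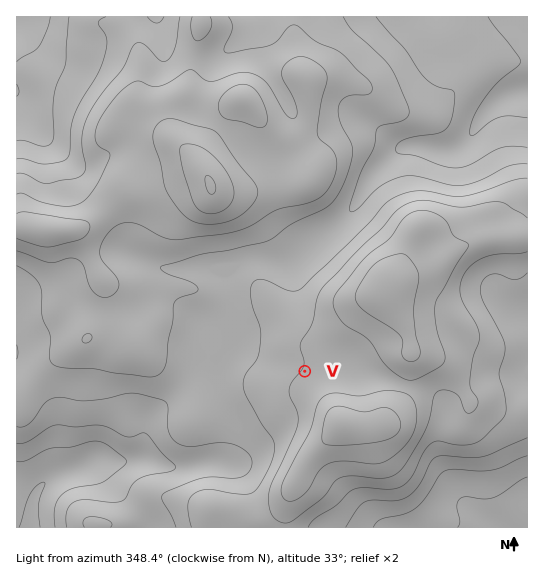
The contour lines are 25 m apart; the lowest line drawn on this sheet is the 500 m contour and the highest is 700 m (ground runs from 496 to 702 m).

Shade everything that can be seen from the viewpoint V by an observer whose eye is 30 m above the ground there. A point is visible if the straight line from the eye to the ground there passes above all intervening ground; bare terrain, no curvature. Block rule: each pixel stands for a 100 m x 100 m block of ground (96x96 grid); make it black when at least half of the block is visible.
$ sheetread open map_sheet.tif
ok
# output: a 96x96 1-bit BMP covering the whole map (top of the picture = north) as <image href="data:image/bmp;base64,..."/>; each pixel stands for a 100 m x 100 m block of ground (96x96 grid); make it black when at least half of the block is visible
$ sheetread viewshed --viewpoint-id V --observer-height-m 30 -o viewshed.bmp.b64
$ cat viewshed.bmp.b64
<image width="96" height="96" href="data:image/bmp;base64,Qk2+BAAAAAAAAD4AAAAoAAAAYAAAAGAAAAABAAEAAAAAAIAEAAATCwAAEwsAAAIAAAAAAAAA////AAAAAAAAA/wAAAAAAAAAAAAAD/wAABgAAAAAAACAD/wAD/wAAAAAAADAH/gAH/wAAAAAAADAP/AAP/wAAAAAAADAf/Ac//4AAAAAAADA//D///4AAAAAAADAP/P////AAAAAAADgAB/////wAAAAAADgAAP////4AAAAAADwAAA////4AAAAAAD4AAAB///8AAAAAAD8AAAA/8P8AAAAAAD/AAAAf8H+AAAAAAD/gAAAf8D/AAAAAAD/wAAAf8D/AAAAAAB/4AAA/8B/gAAAAAB/8AAA/8B/wAAAAAB/PAgB/8B/4AAAAAD/PhwB/8B/8AAAAAD/P/wB/8D/+HgAAAD/P/4D/8H///gAAAD///8D/+P///wAAAD///+///////wAAAB///////////4AAAB///7///////+AAAB///7////////AAAA////////////AAAAP///////////AAAAD///////////AAAAA/h/////////AAAAAPh/////////AAAAAHw/////////AAAAAD4/////////AAAAAD8/////////AAAAAB//////////AAAAAB/////////+AAAAAB/////////+AAAAAA/////////8AAAAAAf////////8AAAAAAf////////4AAAAAAf////////wAAAAAAf/////3//wAAAAAAf/////j//gAAAAAAf/////AAeAAAAAAAf////+AAAAAAAAAAP////8AAAAAAAAAAf////8AAAAAAAAAAf/////AAAAAAAAAA//////wAAAAAAAPB//////4AAAAAAB////////8AAAAAAD////////+AAAAAAD////////+AAAAAAD/////////AAAAAAAP////////AAAAAAAA////////gAAAAAAAB///////wAAAAAAAAf//////4AAAAAAAAP//////4AAAAAAAAH/8P///8AAAAAAAAD/4H///+AAAAAAAAB/wD///+AAAAAAAAA+AB////AAAAAAAAAAAA4D//AAAAAAAAAAAAAAB/AAAAAAAAAAAAAAAfgAAAAAAAAAAAAAAHgAAAAAAAAAAAAAABwAAAAAAAAAAAAAAAwAAAAAAAAAAAAEAAQAAAAAAAAAAAAPAAAAAAAAAAAAAAAfAAAAAAAAAAAAAAA/AAAAAAAAAAAAAAB+AAAAAAAAAAAAAAD+AAAAAAAAAAAAAAH8AAAAAAAAAAAAAAP4AAGAAAAAAAAAAAPwAAHAAAAAAAAAAAPgAAPAAAAAAAAAAACAAAPgAAAAAAAAAAAAAAPgAAAAAAAAAAAAAAfAAAAAAAAAAAAAGAYAAAAAAAAAAAAAEAAAAAAAAAAAAAAAAAAAAAAAAAAAAAAAAAAAAAAAAAAAAAAAAAAAAAAAAAAAAAAAAAAAAAAAAAAAAAAAAAAAAAAAAAAAAAAAAAAAAAAAAAAAAAAAAAAAAAAAAAAAAAAAAAAAAAAAAAAAAAAAAAAAAAAAAAAAAAAAAAAAAAAAAAAAAAAAAAAAAAAA="/>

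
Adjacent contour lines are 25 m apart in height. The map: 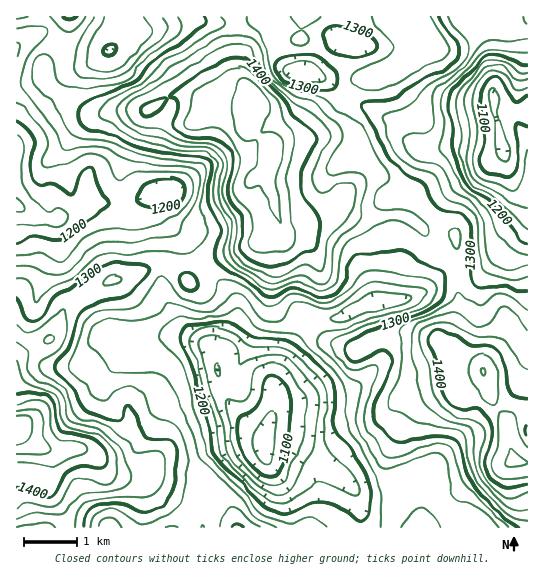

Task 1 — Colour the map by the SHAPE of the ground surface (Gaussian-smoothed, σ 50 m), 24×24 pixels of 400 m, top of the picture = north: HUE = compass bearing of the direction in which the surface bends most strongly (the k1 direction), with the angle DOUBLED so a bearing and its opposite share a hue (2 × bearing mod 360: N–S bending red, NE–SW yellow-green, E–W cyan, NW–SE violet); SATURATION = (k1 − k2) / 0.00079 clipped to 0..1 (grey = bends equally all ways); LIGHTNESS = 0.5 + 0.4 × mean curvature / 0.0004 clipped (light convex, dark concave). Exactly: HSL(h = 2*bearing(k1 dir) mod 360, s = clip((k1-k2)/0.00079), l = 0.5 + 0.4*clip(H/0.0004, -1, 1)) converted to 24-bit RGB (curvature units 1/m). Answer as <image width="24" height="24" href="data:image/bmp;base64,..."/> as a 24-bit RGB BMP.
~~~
<image width="24" height="24" href="data:image/bmp;base64,Qk32BgAAAAAAADYAAAAoAAAAGAAAABgAAAABABgAAAAAAMAGAAATCwAAEwsAAAAAAAAAAAAAKaq1dYoqkvVCZxYcFSMmw7xXrqV0MbB/Tn2EMLGLsPOKRY2FcyuQvn6Cpm2XeHGgUy6PmLF4a6taxVJCnEh6ZClUihQ3jep+gDLPz+jeaUix4yjXWbbRSdrAubunUqe1YEuKU9qTq+6zJSijZCV2uYdOop1tfkVpfidjlcBjhaB9i1CVsEiGbgVirOyBhsxXhYcyy6ktiTxWT5ico+bEPUHOtqKJW5SsOszam/PJtKZTKA4taiZbw7V6oWhNay1YnGpExuArOnUiaDtXgiyLkTHe6O7dro7UXMa2jtLnnpPvt+L0lMDlIzmZxpLOyY2sQcZWh5spRh8fOhxGRoR2q4NfyERVZUF0h6Fq2KecsmBpK1U8GkdSYt282ayMjfG0pcjjE+FqB+HZ3oW1mhN1xWU/NnRSyq15oYiFq42HSh5gMVJuWICPVl18w3OPdkK4u62JjrN8u3Sps067K3ZbEXMWn+NH+/xK74W46r3EGFtfVmAliCVpxc2SUFeBvLpqiLZrnCaKoB9WNqulOGR2WYN3l1aDT221upDHxJijg1ucsUS21aLOJmrOR/9j11bMD88426SByxjNb0x7QqKgwoeGl1+Zt7iAiMdwOwBY1OGsVT+KRDVogm1ORmg8osEqKIxVy4CIgU+hj12yt+CtmiHChO91OFxmiWosY1gDO00XoJhpUIx8fW9TnX53sMqdwkiQFAxK7KJ3WSw5OElOiGZUclRb4NKBC4k3LHg+s1Nla49XqdhggNPs2JC3PVCTyS7o8bnaPcmkLYVjgkpsh4ddeahS0s07RRAWUiIxnk0pvF1nPV96V7zXpdL40+D46q/4FmSsm0axn9m9m9/POdfF3jtli01QH2B46W2A6XJ+Vy5TT1Yugpc7lqBHlDEtsBo6KpdwM5jLzI+gf+TZI720OaMAC24Vp27boo3+nrf/6dP0xmtiWDlavT1GicmpLjZ/Lam89ZrJyUvTb4ika7yTWn2zqBeLntq2i6XRGR1Z5bU+iaEbLAcM5P8NAHkDDjMAJjMAIjMAalYH+40sQz2iiNWyvWewx4C/HKahj1Kv7Y7jzrHlzJ/cJjaIdanorcjgmRltVBU70tlw2WaAFH3e2fPYUE/UYTSeblalRrqvE3VAwfJkKoxVS8Jkmz6PqGVulVpnNEZViaxolbqCtW7BzmzmQsC7vDKIsADo26nmpOTOypqsJ4a6wOyaTCZudFmld5Wud2OidZ2pnNBpStBhK0lYQ6RoeqlrkmGlT02ddaZxpKJqXXBinGpqnkVveE1ZHiJi7ciuxXis4uWjSF3V12FSOjdlVpN5ZHB5YnSRdLawyM+SlcNpKlSNSLdqfDEkkXUfRmooa45FooBKaYZWTp6ggEnU2T+1Th1Bf/8VrntDuPGHUD+d0lPLzoKcMX/Ebma/g8O+X6W3odHO2J3PPY/QiEKnmzdKksBdeMB2MT1xu65GaaM+RlslECMRoCKOx4Hh5u/UUb2steF1R56UOiuz89jbLUB/RnRLlap2YalYLMVAcK/VtEDJhA9y0XSzto5uerlLLjhoup18p0U5bjsnNEgcAzAZRp9D8deuv2VWv8pBi5lIE1E7yp0111a1cs7ZY6bNypO7md15DyQaaCMngRuQhLRV1nOa1VlZMEkogXQvpkg9nWqOt01hF1YeAVITp/szyGFu3aaMtlyoOZGNOHxThc5vUqVVSCsjoZ8f66grVyRcIERcJj11PpI+goNLyXeWv4LSPT+5vZGjW5bGr6D409X4I4n6pd6XJrlS0rJremrAsqPeSmHRmMiPeCZajkdulcuAebuZd3uwHghhWu6Ib2CNc7aTZq64kI7XdFT72dnyqp7hJG+H1J2JTVelsKJ5pNCUTubOZXHAlk+Kl1U+eCANg2QvVKNjp9aBhINTkI9WJQ1jzOA7mnO6eM+ZVcm0TbfJO6HUvFPL6HK8gljcxpzKa1Opl8yozP/jNErtfhmyuQBo1yZkr4DEuoyvd6JPso4YencUOnIXEAkq/7hI0oiuxcONbK8/Hl4kLjklUTx9tph8oX6tn3SXdXCyv+2Z8agAMwcALyMEQ6AUgeHRn3/PzZDR0n7P0YHJ4LrKejyiBhAt1vJ/FJww3WBSz4dFQWg9M2BJGWg2Z6E8lXJMp1htvpSj0c6P0wyr3DL7nrvuO/S5WVYURzQSqo4kplhXqtWys7vs30f/SU3/bdi7PI00UW4d79J4SqyVM36ZekZ4T2gucIcqW48ie3INs88RjiJgi0R406RGei5GUlunVn64hM+1c4yyreucZyZpo1CfbG6wz1bQ"/>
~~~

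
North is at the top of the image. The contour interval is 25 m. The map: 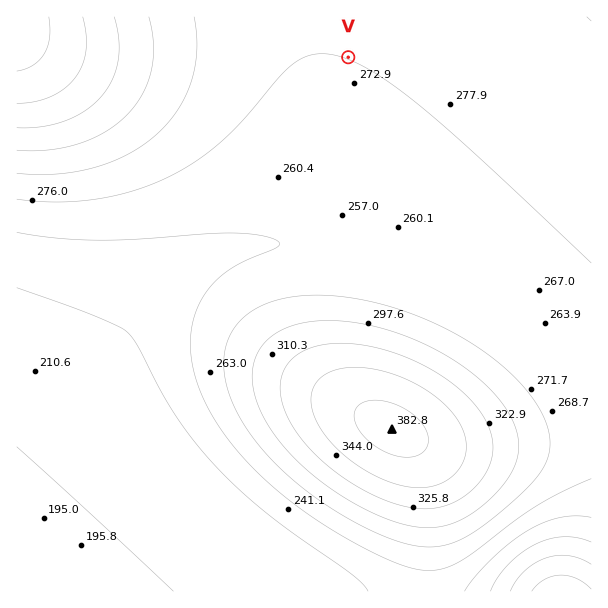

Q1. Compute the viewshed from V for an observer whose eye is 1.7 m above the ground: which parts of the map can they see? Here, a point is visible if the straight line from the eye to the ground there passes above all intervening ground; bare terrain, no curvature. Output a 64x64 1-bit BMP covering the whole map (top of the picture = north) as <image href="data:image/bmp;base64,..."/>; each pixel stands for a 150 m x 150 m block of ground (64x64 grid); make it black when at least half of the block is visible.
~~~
<image width="64" height="64" href="data:image/bmp;base64,Qk0+AgAAAAAAAD4AAAAoAAAAQAAAAEAAAAABAAEAAAAAAAACAAATCwAAEwsAAAIAAAAAAAAA////AAAAAAAAAAAAAAAAAAAAAAAAAAAAAAAAAAAAAAAAAAAAAAAAAAAAAAAAAAAAAAAAAAAAAAAAAAAAAAAAAAAAAAAAAAAAAAAAAAAAAAAAAAAAAAAAAAAAAAAAAAAAAAAAAAAAAAAAAAAAAAAAAAAAAAAAAAAAAAAAAAAAAAAAAAAAAAAAAAAAAAAAAAAAAAAAAAAAAAAAAAAAAAGAAAAAAAAAP/8AAAAAAAP///gAAAAAD////gAAAAB////+AAAAAf////wAAAAH////+AAAAA/////xAAAAP////+MAAAD/////zwAAAf//////AAAD//////8AAAf//////wAAD///////AAAf//////8AAA///////wAAB///////AAAD//////8AAAD//////wAAAB//////AAAAAD////8AAAAAH////wAAAAAf////AAAAAB////8AAAAAH////wAAAAAP////AAAAAA////8AAAAAH////wAAAAAf////AAAOAB////8AAf/4P////wAP////////AD////////8Af////////wD/////////A/////////8D/////////wf/////////D/////////8f/////////x//////////H/////////8//////////z//////////P/////////8//////////w=="/>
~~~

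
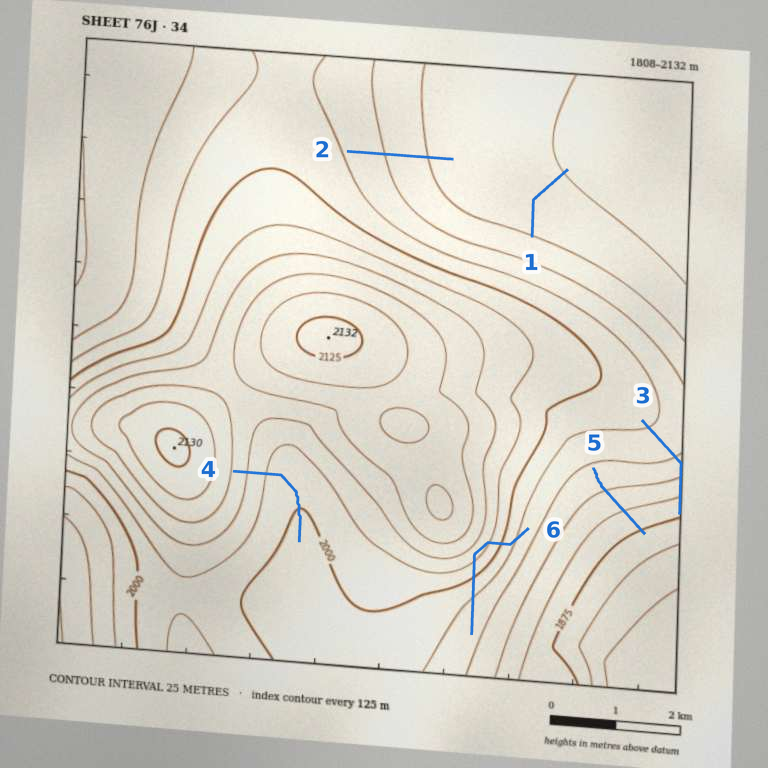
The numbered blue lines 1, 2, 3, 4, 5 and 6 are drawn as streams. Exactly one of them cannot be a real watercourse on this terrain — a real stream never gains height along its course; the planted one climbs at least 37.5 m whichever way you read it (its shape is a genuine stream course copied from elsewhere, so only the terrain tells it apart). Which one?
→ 6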